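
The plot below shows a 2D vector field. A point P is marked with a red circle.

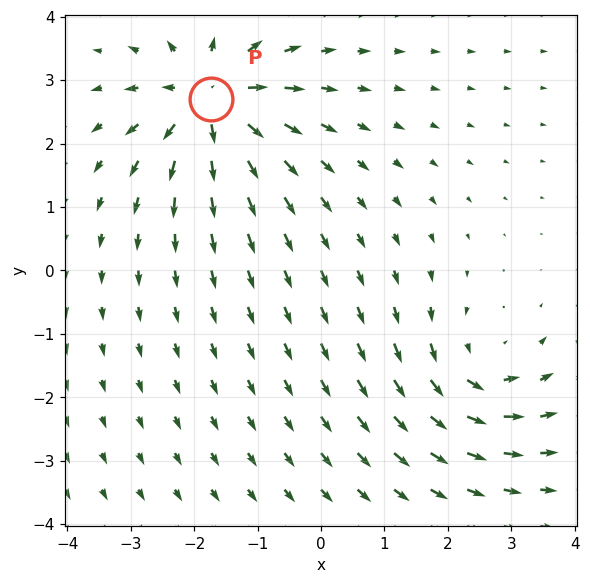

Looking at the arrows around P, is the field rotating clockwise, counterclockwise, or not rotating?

not rotating

Near P at (-1.7, 2.7) the arrows show no circulation. The curl there is ≈0.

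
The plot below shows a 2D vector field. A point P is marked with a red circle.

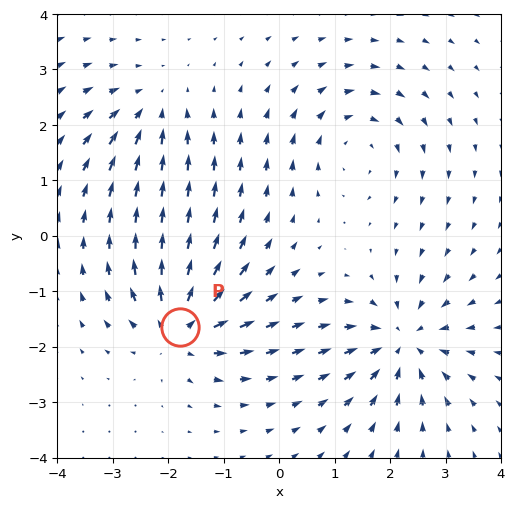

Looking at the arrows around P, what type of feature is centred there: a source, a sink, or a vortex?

At P (-1.8, -1.7) the arrows spread outward. Divergence about +7, curl ≈0 — positive divergence with near-zero curl is a source.

source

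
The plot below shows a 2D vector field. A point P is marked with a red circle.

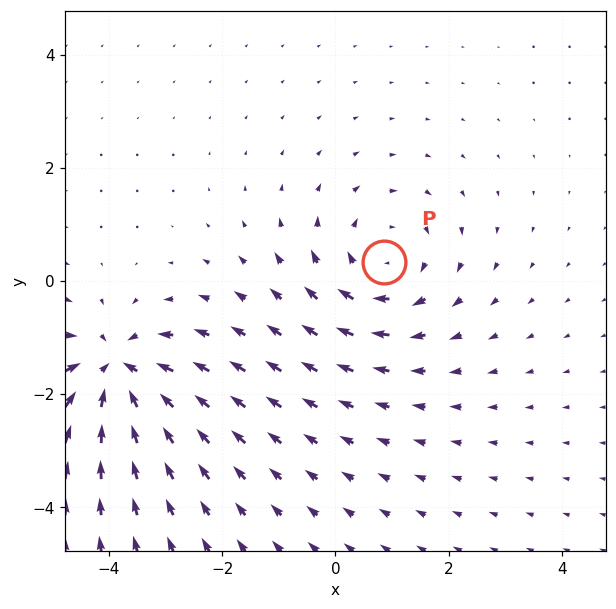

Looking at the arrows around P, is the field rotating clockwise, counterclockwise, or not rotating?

Near P at (0.9, 0.3) the arrows circulate clockwise. The curl (z-component) there is about -3; negative curl means clockwise rotation.

clockwise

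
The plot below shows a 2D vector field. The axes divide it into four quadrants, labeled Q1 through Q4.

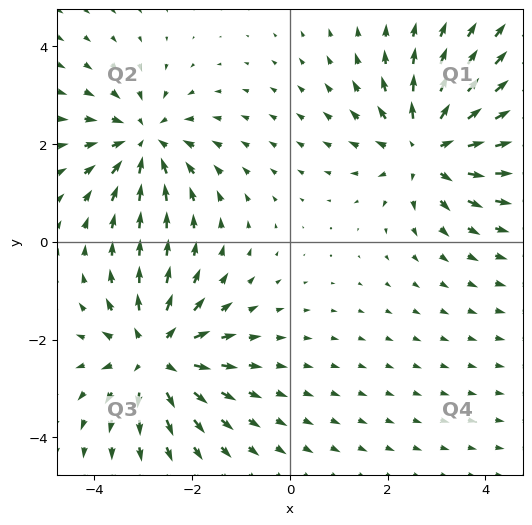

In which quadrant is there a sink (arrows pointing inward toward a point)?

The sink sits at approximately (-3.0, 2.1), which lies in quadrant Q2. The divergence there is about -5, negative as expected for a sink.

Q2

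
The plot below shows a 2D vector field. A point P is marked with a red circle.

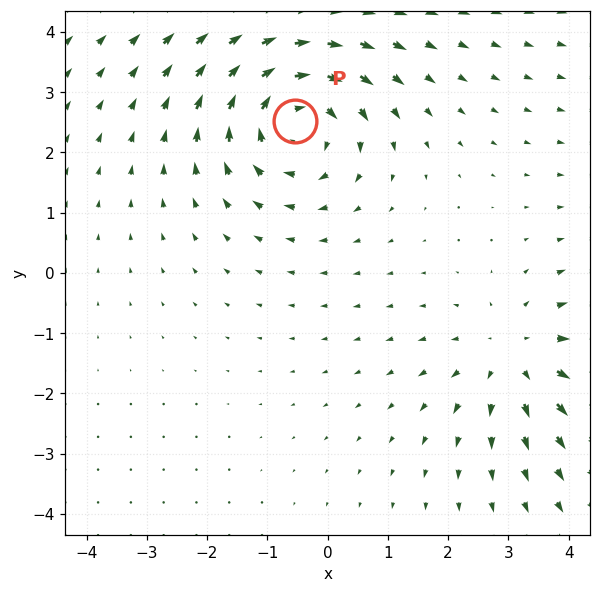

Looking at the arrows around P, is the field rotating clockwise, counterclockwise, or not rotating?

clockwise

Near P at (-0.5, 2.5) the arrows circulate clockwise. The curl (z-component) there is about -4; negative curl means clockwise rotation.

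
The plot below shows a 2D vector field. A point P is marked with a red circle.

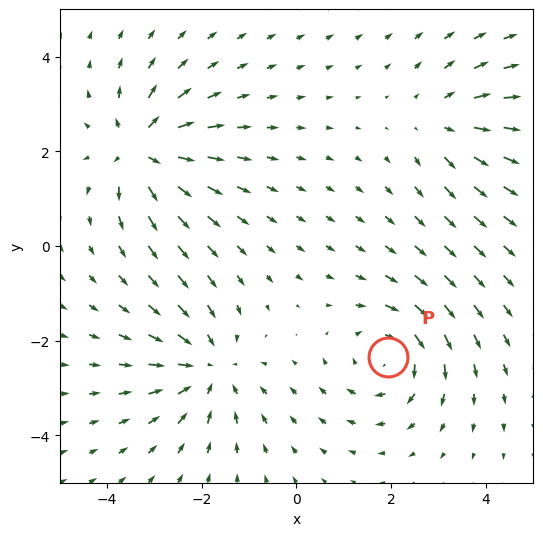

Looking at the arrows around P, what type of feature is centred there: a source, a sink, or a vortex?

vortex

At P (1.9, -2.3) the arrows circulate clockwise. Divergence ≈0, curl about -4 — near-zero divergence with nonzero curl is a vortex.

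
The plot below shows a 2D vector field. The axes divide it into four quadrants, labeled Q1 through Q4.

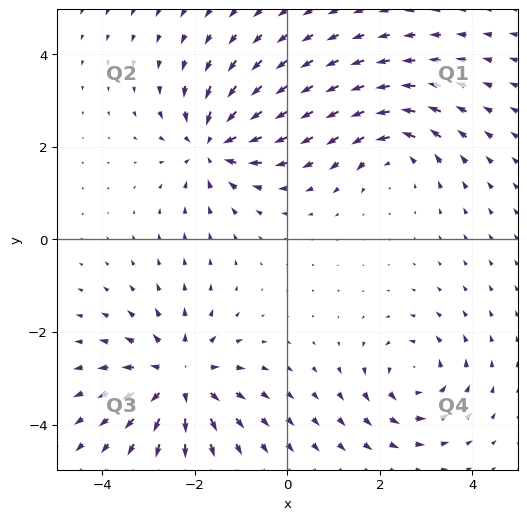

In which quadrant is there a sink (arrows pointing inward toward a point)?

The sink sits at approximately (-1.6, 2.0), which lies in quadrant Q2. The divergence there is about -5, negative as expected for a sink.

Q2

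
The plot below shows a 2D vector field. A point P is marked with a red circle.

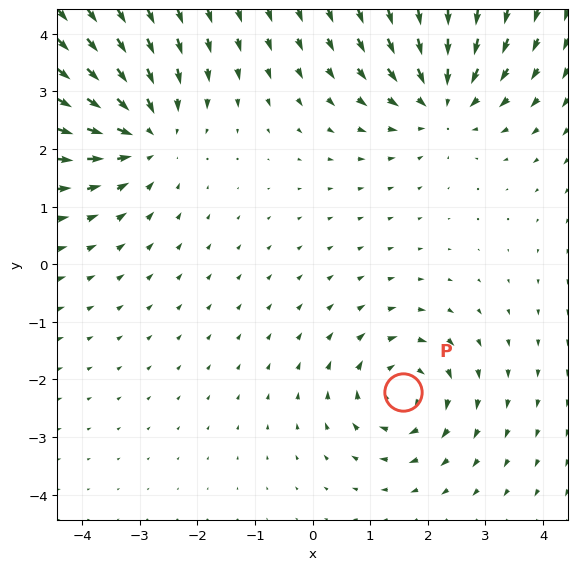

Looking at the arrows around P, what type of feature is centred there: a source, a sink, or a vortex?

At P (1.6, -2.2) the arrows circulate clockwise. Divergence ≈0, curl about -4 — near-zero divergence with nonzero curl is a vortex.

vortex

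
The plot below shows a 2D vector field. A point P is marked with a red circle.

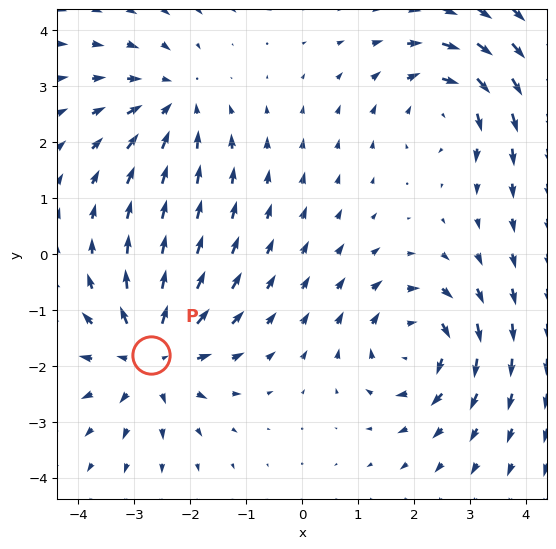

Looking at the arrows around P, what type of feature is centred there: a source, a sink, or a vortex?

At P (-2.7, -1.8) the arrows spread outward. Divergence about +5, curl ≈0 — positive divergence with near-zero curl is a source.

source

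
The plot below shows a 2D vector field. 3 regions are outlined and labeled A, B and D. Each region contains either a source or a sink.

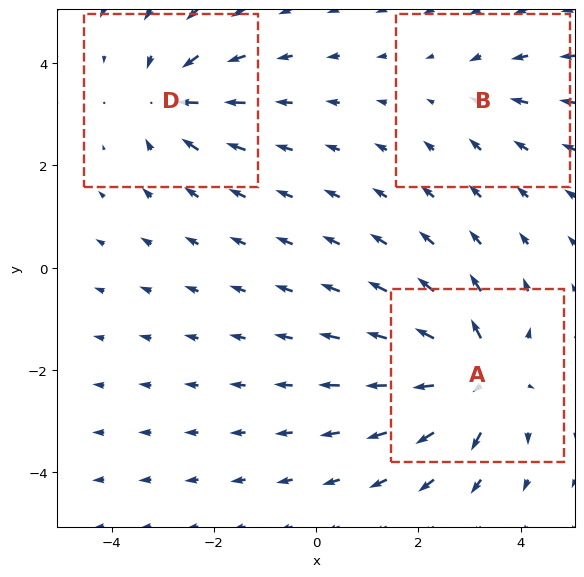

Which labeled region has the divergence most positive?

Divergence at each region's feature centre — A: about +5, B: about -2, D: about -4. Region A is most positive.

A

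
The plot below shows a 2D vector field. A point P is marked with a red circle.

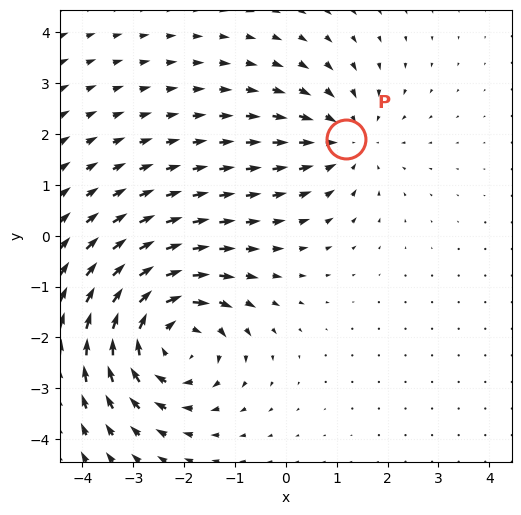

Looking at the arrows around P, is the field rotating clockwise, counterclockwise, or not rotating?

Near P at (1.2, 1.9) the arrows show no circulation. The curl there is ≈0.

not rotating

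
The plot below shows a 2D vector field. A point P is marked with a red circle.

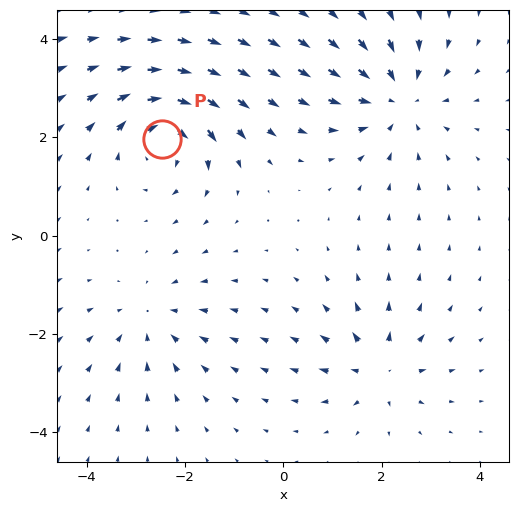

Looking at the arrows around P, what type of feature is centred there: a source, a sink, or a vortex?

At P (-2.5, 2.0) the arrows circulate clockwise. Divergence ≈0, curl about -6 — near-zero divergence with nonzero curl is a vortex.

vortex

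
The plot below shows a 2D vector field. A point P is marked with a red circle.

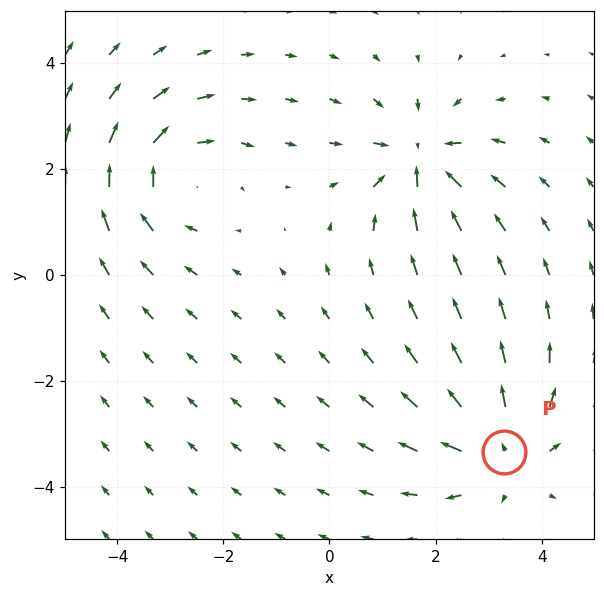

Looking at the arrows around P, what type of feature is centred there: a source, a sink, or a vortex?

source

At P (3.3, -3.3) the arrows spread outward. Divergence about +3, curl ≈0 — positive divergence with near-zero curl is a source.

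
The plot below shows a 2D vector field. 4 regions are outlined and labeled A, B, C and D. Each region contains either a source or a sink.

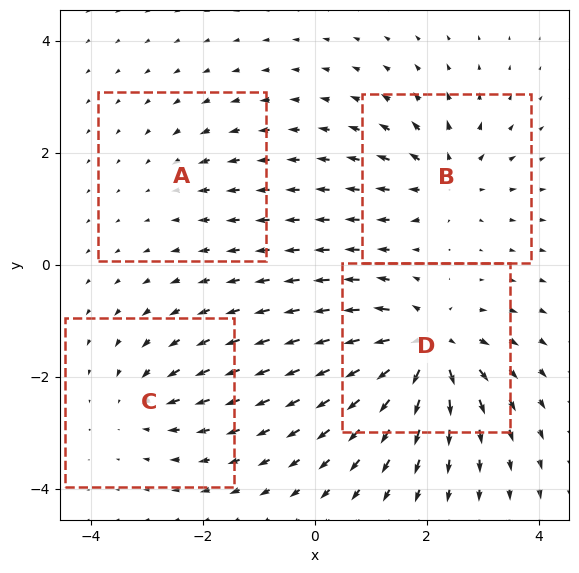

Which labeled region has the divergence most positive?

D

Divergence at each region's feature centre — A: about -2, B: about +6, C: about -4, D: about +9. Region D is most positive.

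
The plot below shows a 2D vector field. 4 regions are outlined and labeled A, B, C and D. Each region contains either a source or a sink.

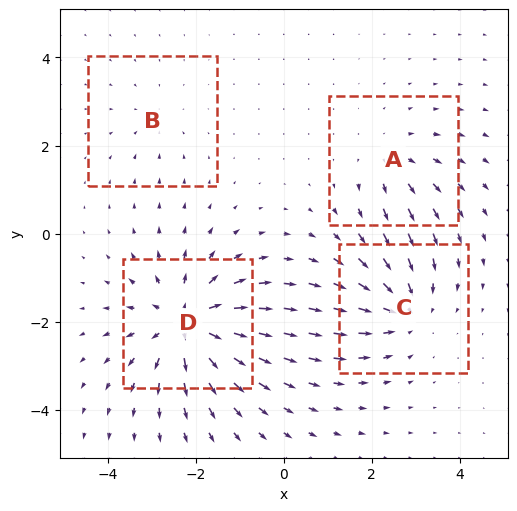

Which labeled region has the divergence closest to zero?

B

Divergence at each region's feature centre — A: about +3, B: about -2, C: about -5, D: about +7. Region B is closest to zero.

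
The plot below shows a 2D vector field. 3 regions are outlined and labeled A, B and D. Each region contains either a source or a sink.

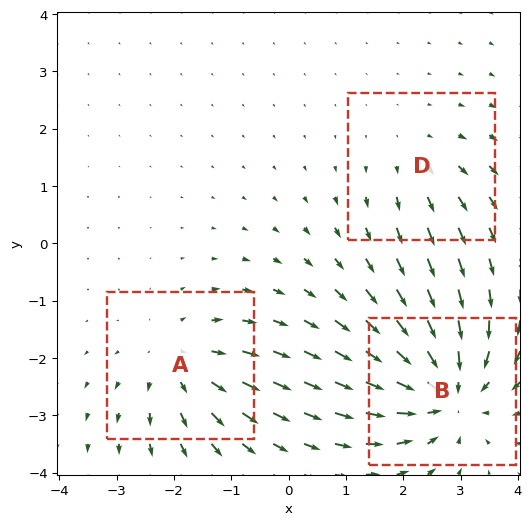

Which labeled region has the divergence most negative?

Divergence at each region's feature centre — A: about +3, B: about -5, D: about +2. Region B is most negative.

B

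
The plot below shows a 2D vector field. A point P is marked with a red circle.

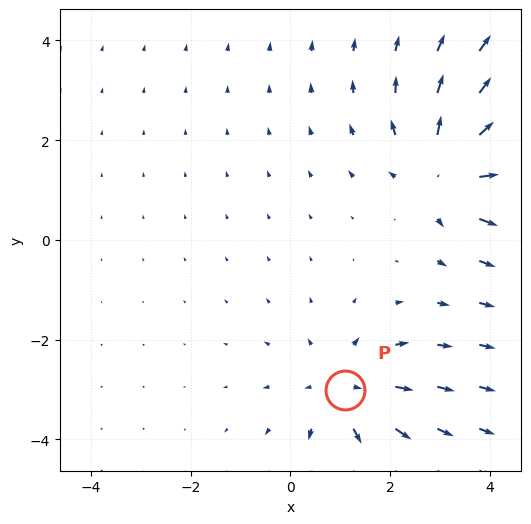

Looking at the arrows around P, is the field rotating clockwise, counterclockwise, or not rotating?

not rotating

Near P at (1.1, -3.0) the arrows show no circulation. The curl there is ≈0.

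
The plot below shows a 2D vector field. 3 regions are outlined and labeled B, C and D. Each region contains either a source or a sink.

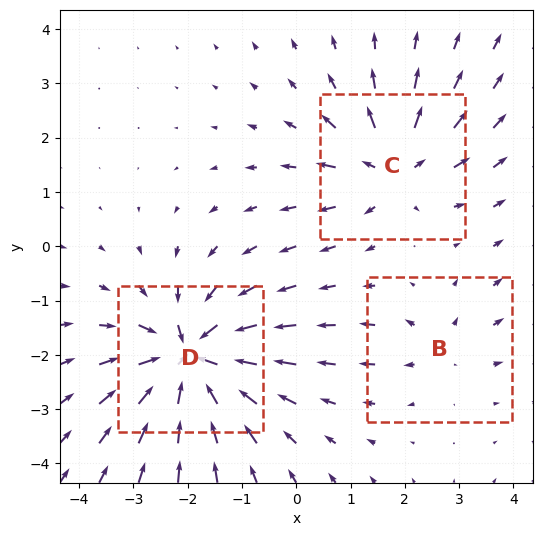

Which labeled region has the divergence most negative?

D

Divergence at each region's feature centre — B: about +2, C: about +4, D: about -6. Region D is most negative.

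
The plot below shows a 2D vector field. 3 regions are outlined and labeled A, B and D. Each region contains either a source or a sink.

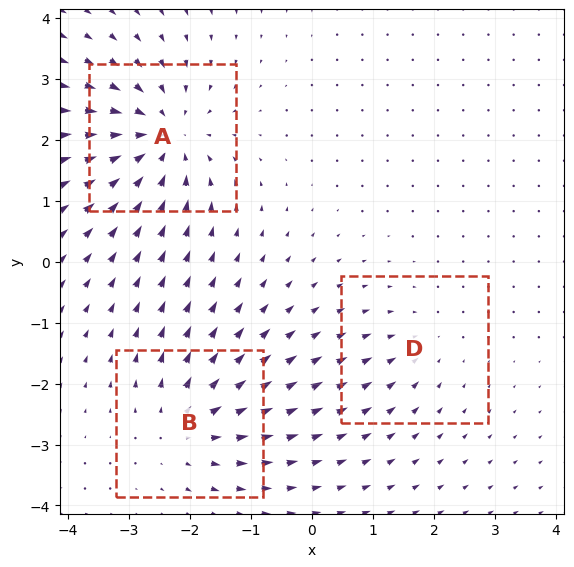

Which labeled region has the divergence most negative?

Divergence at each region's feature centre — A: about -5, B: about +4, D: about -2. Region A is most negative.

A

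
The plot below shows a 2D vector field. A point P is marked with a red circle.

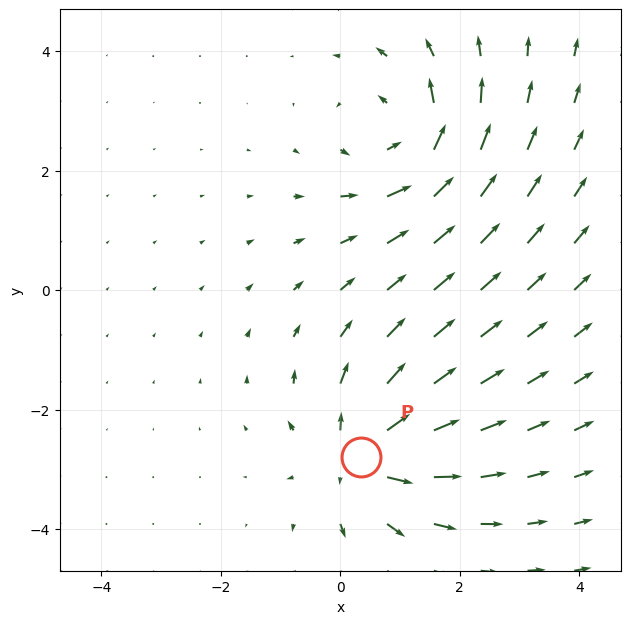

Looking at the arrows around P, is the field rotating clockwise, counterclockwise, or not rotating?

not rotating

Near P at (0.3, -2.8) the arrows show no circulation. The curl there is ≈0.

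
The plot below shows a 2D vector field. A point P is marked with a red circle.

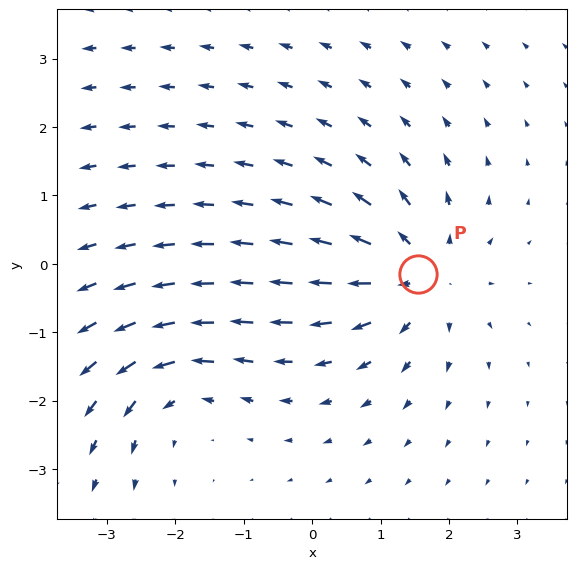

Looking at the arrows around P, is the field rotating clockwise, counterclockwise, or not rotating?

Near P at (1.5, -0.2) the arrows show no circulation. The curl there is ≈0.

not rotating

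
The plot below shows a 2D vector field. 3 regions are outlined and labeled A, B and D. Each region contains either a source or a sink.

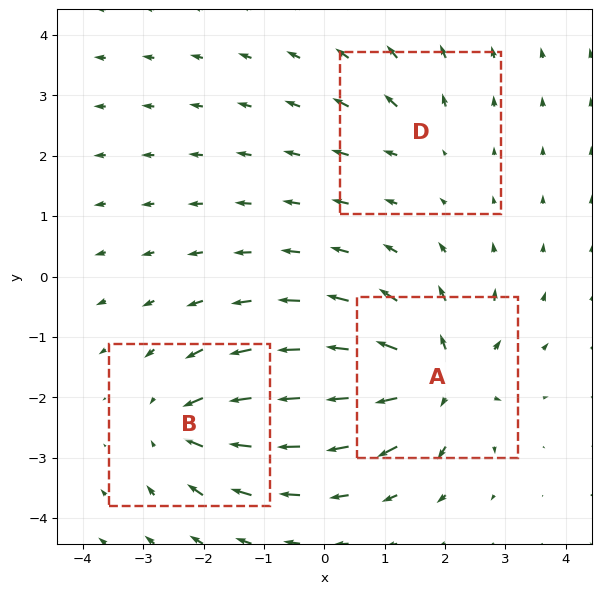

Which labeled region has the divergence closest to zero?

Divergence at each region's feature centre — A: about +6, B: about -4, D: about +2. Region D is closest to zero.

D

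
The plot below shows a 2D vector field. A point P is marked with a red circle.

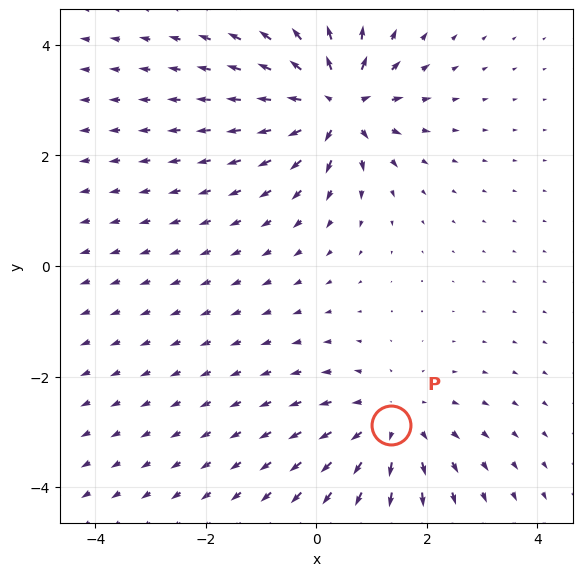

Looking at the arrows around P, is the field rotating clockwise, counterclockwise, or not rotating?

Near P at (1.4, -2.9) the arrows show no circulation. The curl there is ≈0.

not rotating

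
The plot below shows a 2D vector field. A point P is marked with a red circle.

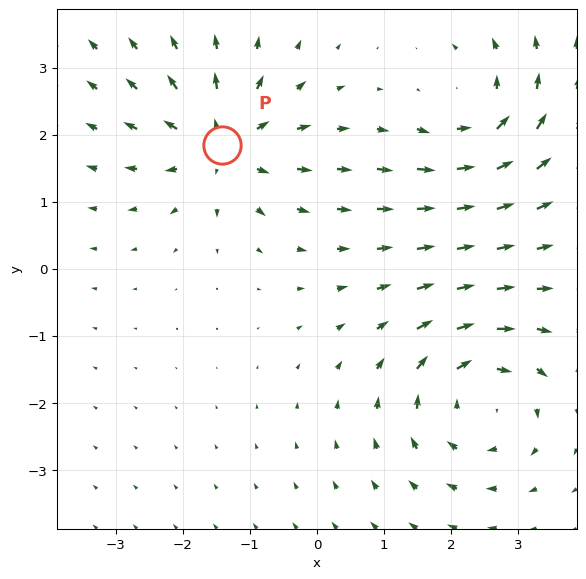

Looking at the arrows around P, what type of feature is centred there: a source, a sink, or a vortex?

At P (-1.4, 1.9) the arrows spread outward. Divergence about +5, curl ≈0 — positive divergence with near-zero curl is a source.

source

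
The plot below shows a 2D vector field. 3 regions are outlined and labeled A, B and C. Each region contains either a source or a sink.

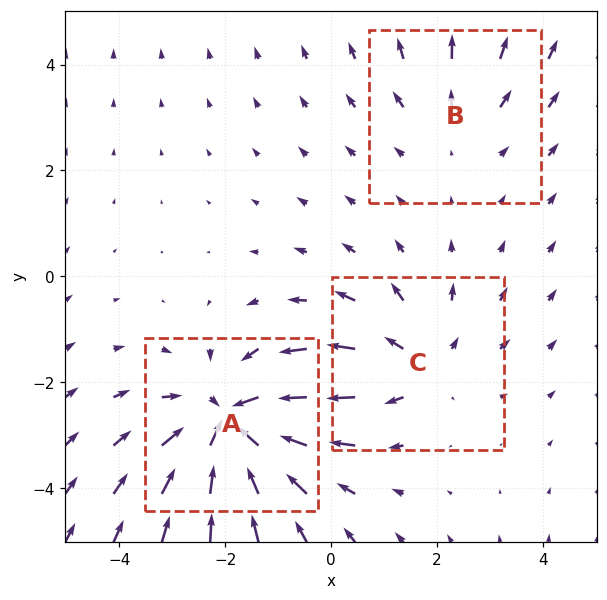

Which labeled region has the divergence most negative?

Divergence at each region's feature centre — A: about -4, B: about +2, C: about +3. Region A is most negative.

A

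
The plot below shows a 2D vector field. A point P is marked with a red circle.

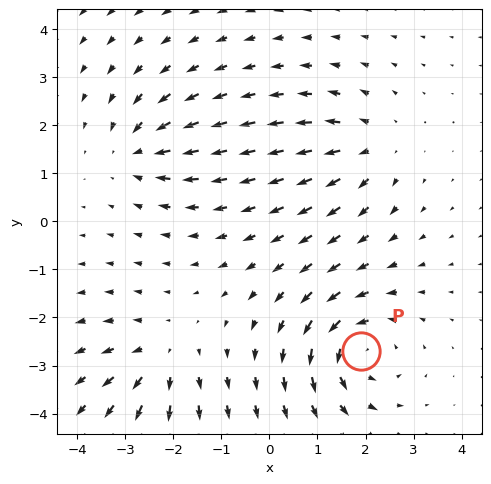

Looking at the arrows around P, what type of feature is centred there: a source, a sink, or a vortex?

vortex

At P (1.9, -2.7) the arrows circulate counterclockwise. Divergence ≈0, curl about +5 — near-zero divergence with nonzero curl is a vortex.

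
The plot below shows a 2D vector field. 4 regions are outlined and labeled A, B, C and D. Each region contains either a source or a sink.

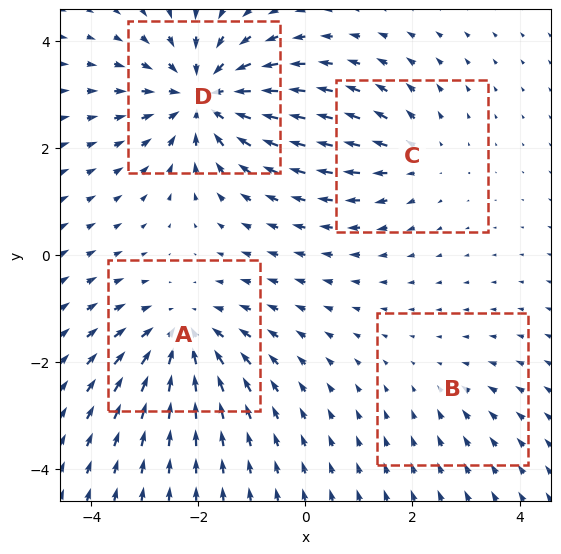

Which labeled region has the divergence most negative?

Divergence at each region's feature centre — A: about -5, B: about -2, C: about +3, D: about -7. Region D is most negative.

D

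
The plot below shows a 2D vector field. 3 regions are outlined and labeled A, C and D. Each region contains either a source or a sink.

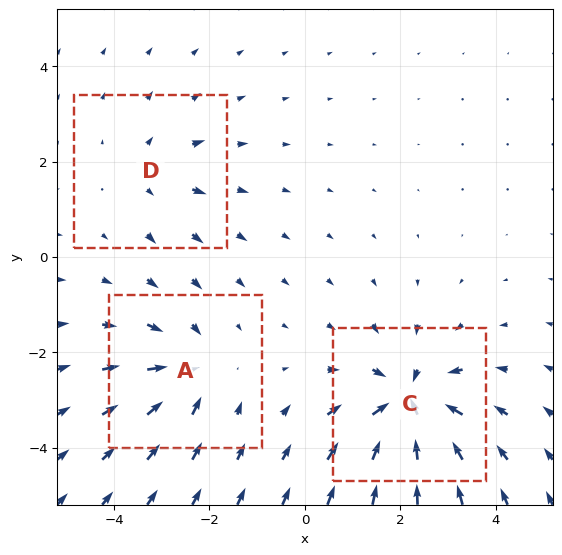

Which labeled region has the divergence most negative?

C

Divergence at each region's feature centre — A: about -3, C: about -6, D: about +2. Region C is most negative.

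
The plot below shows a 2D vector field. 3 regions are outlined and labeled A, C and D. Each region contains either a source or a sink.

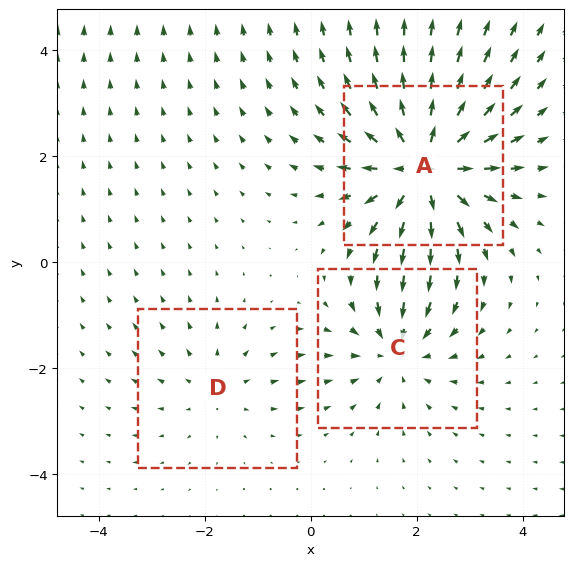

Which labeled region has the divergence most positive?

A

Divergence at each region's feature centre — A: about +5, C: about -3, D: about +2. Region A is most positive.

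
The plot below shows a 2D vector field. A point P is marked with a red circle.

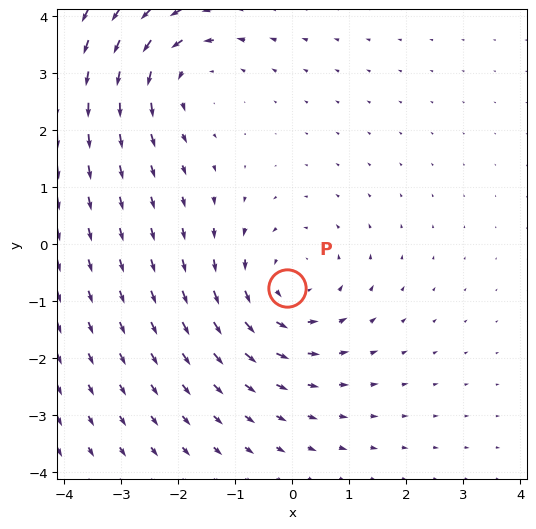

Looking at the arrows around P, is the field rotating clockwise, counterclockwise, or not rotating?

counterclockwise

Near P at (-0.1, -0.8) the arrows circulate counterclockwise. The curl (z-component) there is about +3; positive curl means counterclockwise rotation.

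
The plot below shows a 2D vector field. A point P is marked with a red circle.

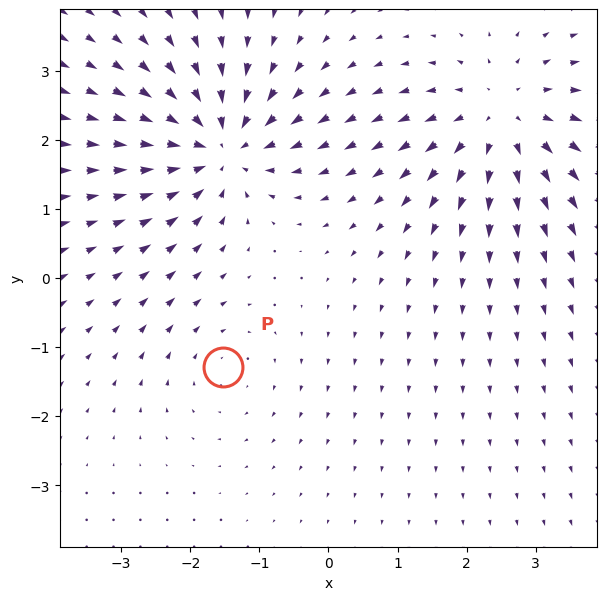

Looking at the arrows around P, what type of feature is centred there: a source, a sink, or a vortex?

vortex

At P (-1.5, -1.3) the arrows circulate clockwise. Divergence ≈0, curl about -2 — near-zero divergence with nonzero curl is a vortex.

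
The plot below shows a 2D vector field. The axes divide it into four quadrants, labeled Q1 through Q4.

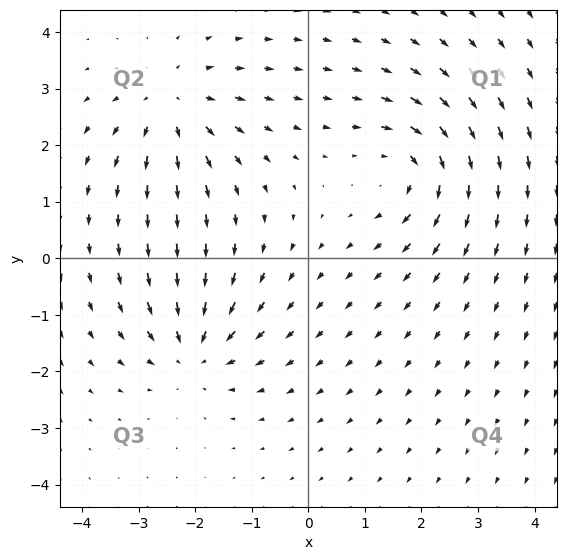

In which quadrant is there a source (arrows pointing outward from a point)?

Q2

The source sits at approximately (-2.4, 2.7), which lies in quadrant Q2. The divergence there is about +4, positive as expected for a source.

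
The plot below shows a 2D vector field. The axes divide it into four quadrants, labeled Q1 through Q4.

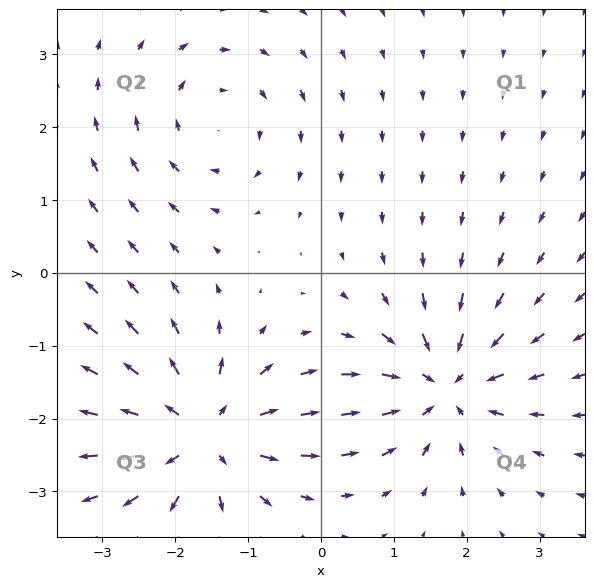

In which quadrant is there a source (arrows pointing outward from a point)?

Q3

The source sits at approximately (-1.6, -2.2), which lies in quadrant Q3. The divergence there is about +5, positive as expected for a source.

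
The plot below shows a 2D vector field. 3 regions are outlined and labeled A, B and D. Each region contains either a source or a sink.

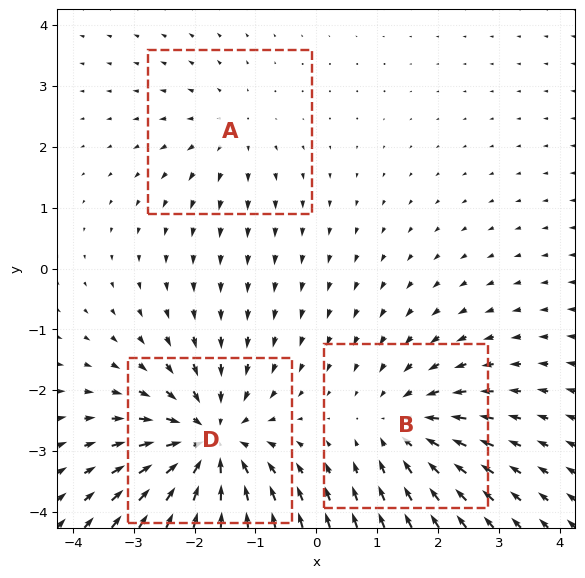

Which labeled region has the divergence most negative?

Divergence at each region's feature centre — A: about +2, B: about -3, D: about -5. Region D is most negative.

D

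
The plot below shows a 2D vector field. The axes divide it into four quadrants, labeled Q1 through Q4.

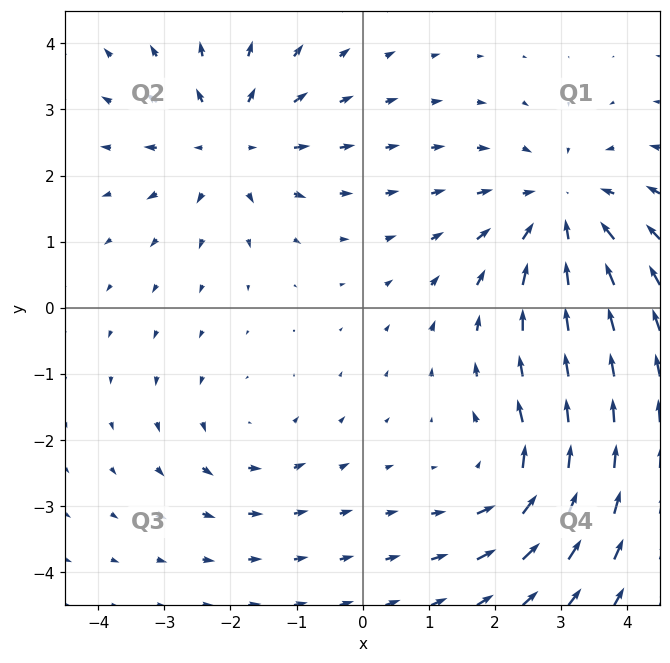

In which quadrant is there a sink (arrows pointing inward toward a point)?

Q1

The sink sits at approximately (3.0, 1.5), which lies in quadrant Q1. The divergence there is about -4, negative as expected for a sink.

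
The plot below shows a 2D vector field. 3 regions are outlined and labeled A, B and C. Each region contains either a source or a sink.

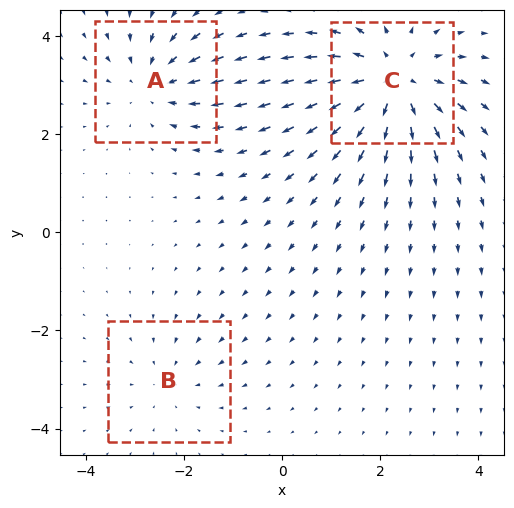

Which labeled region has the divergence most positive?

C

Divergence at each region's feature centre — A: about -3, B: about -2, C: about +4. Region C is most positive.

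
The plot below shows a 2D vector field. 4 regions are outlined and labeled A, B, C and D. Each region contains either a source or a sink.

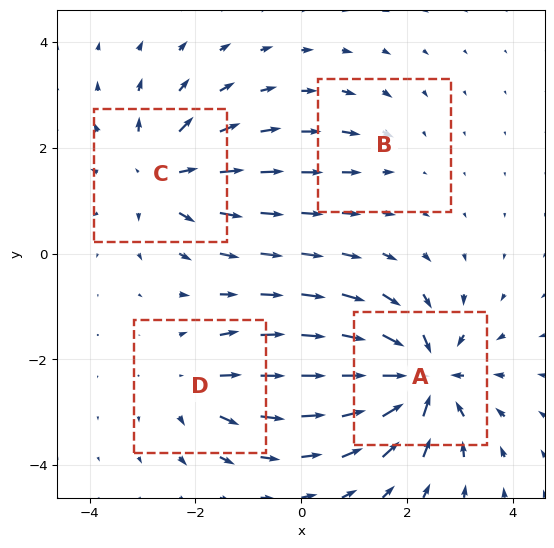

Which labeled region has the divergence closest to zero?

Divergence at each region's feature centre — A: about -8, B: about -2, C: about +5, D: about +4. Region B is closest to zero.

B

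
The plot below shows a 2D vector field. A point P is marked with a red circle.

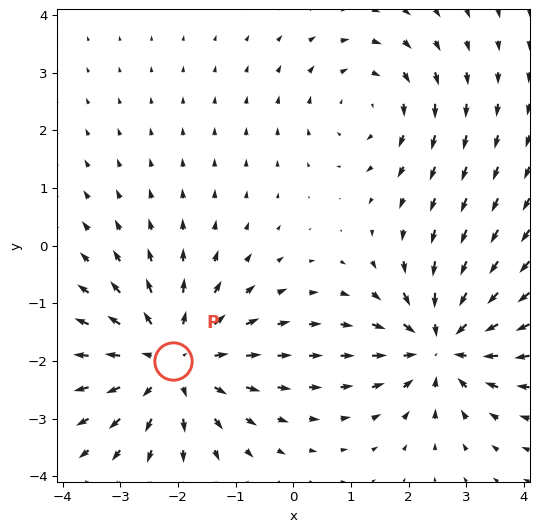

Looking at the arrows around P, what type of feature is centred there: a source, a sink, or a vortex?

At P (-2.1, -2.0) the arrows spread outward. Divergence about +4, curl ≈0 — positive divergence with near-zero curl is a source.

source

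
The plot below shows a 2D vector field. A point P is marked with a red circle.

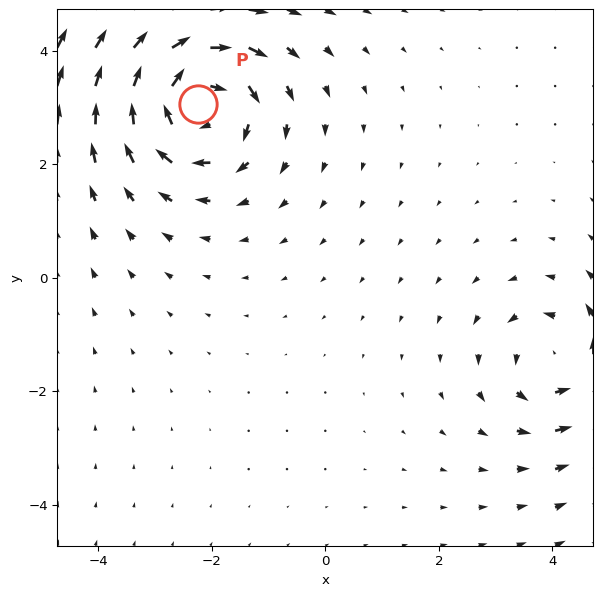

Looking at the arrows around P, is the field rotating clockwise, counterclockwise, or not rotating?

Near P at (-2.2, 3.1) the arrows circulate clockwise. The curl (z-component) there is about -5; negative curl means clockwise rotation.

clockwise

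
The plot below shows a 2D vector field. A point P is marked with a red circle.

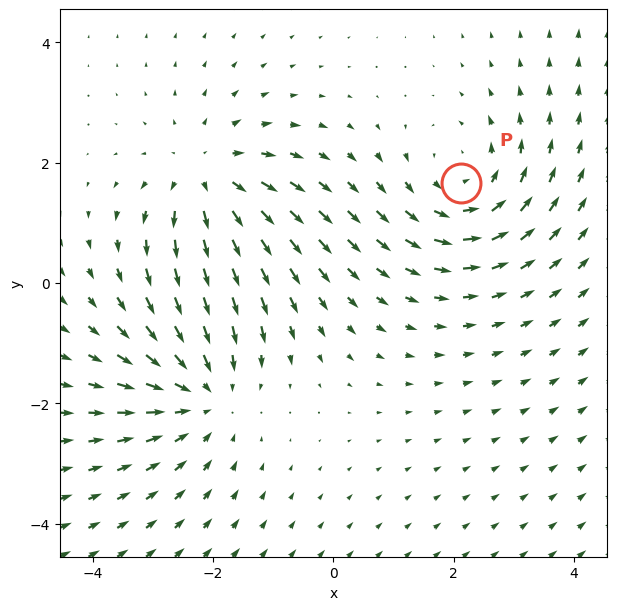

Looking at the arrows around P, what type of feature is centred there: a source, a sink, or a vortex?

vortex

At P (2.1, 1.7) the arrows circulate counterclockwise. Divergence ≈0, curl about +3 — near-zero divergence with nonzero curl is a vortex.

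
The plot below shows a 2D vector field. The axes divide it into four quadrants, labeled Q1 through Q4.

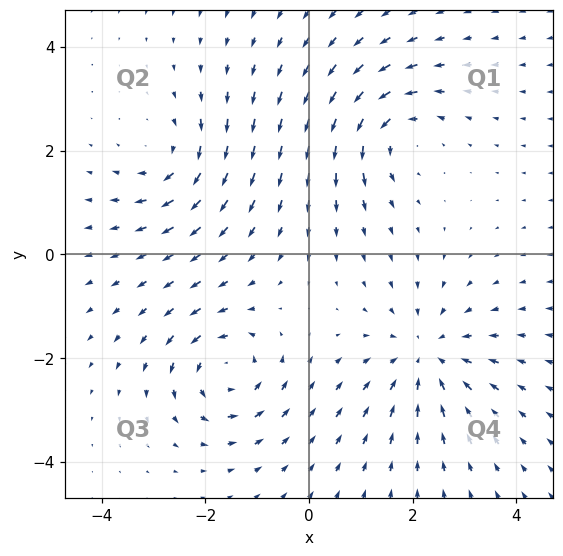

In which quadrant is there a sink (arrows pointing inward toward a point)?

Q4

The sink sits at approximately (2.3, -1.9), which lies in quadrant Q4. The divergence there is about -4, negative as expected for a sink.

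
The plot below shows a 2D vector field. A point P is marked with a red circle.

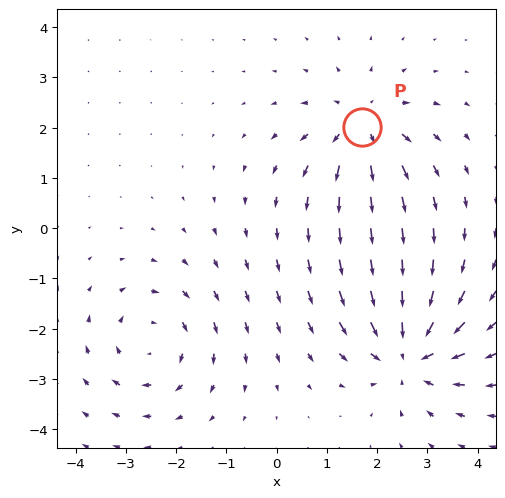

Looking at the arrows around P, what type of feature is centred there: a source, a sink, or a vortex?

At P (1.7, 2.0) the arrows spread outward. Divergence about +3, curl ≈0 — positive divergence with near-zero curl is a source.

source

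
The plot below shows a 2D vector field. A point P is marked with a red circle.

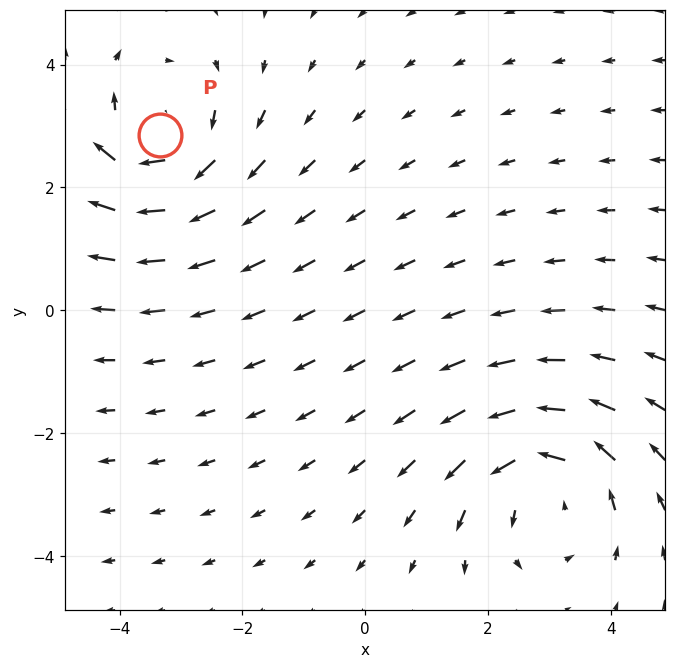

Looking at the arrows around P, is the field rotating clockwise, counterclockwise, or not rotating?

clockwise

Near P at (-3.3, 2.9) the arrows circulate clockwise. The curl (z-component) there is about -3; negative curl means clockwise rotation.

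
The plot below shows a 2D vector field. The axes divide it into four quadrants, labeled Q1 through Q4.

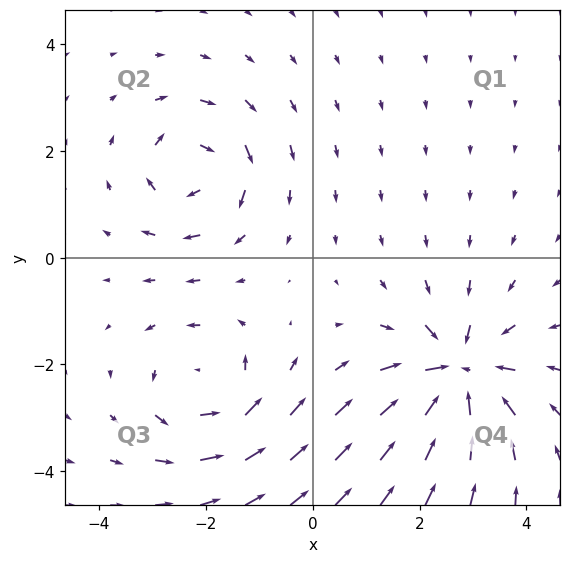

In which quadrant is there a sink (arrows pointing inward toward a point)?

The sink sits at approximately (2.7, -2.2), which lies in quadrant Q4. The divergence there is about -6, negative as expected for a sink.

Q4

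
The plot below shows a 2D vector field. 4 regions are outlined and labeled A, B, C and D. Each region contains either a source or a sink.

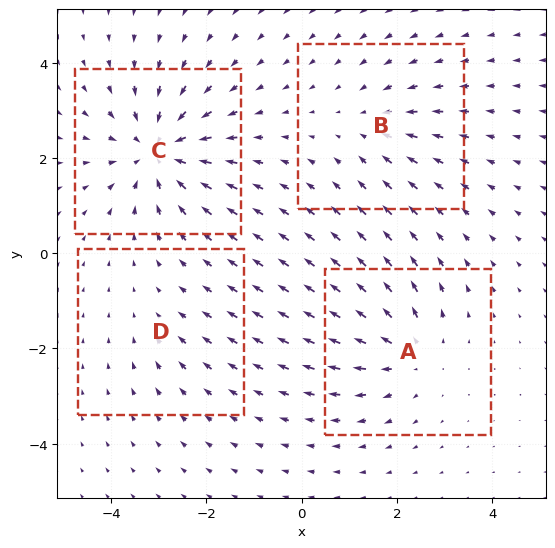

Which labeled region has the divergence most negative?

C

Divergence at each region's feature centre — A: about +4, B: about -3, C: about -6, D: about -2. Region C is most negative.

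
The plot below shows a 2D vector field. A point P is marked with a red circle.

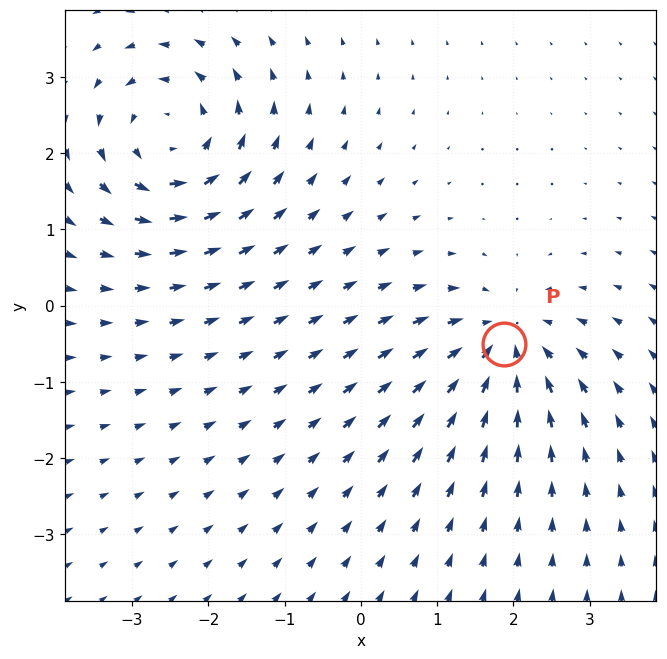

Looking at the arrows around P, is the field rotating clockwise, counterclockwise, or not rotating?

not rotating

Near P at (1.9, -0.5) the arrows show no circulation. The curl there is ≈0.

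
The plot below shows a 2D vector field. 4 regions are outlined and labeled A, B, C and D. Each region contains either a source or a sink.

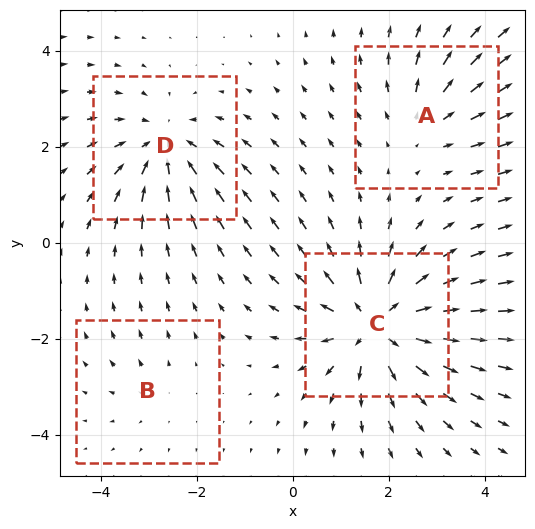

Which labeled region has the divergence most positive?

C

Divergence at each region's feature centre — A: about +3, B: about +2, C: about +7, D: about -5. Region C is most positive.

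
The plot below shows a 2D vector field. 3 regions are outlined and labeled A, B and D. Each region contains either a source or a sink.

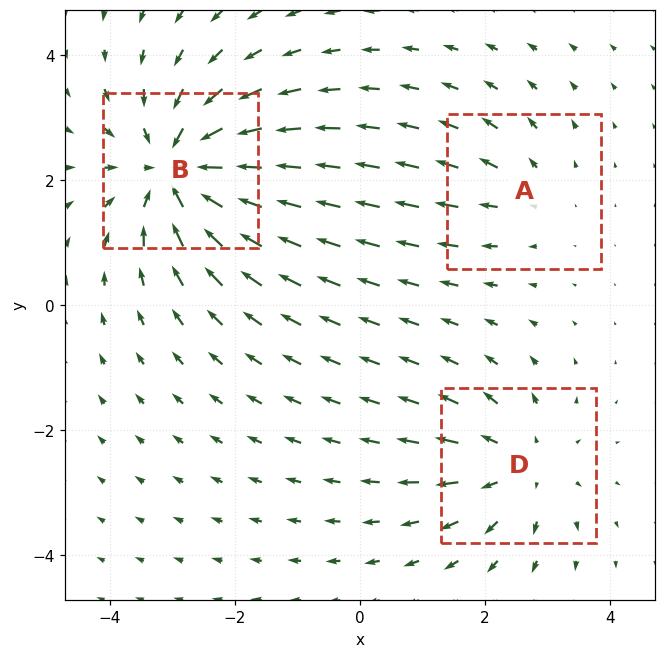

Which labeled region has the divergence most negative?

Divergence at each region's feature centre — A: about +2, B: about -5, D: about +3. Region B is most negative.

B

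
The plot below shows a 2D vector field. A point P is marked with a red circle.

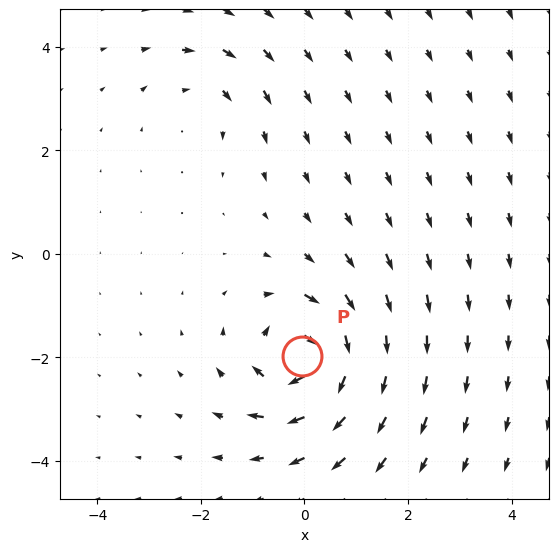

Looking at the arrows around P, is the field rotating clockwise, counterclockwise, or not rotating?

Near P at (-0.0, -2.0) the arrows circulate clockwise. The curl (z-component) there is about -7; negative curl means clockwise rotation.

clockwise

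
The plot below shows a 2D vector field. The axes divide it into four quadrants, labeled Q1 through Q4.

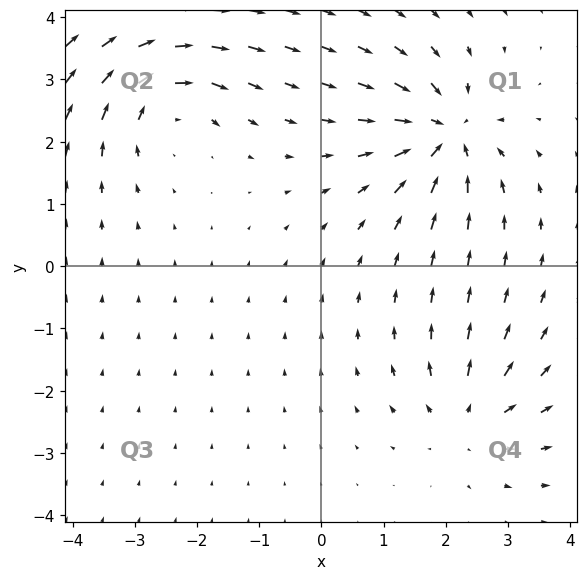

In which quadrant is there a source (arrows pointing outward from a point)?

Q4

The source sits at approximately (2.4, -2.5), which lies in quadrant Q4. The divergence there is about +4, positive as expected for a source.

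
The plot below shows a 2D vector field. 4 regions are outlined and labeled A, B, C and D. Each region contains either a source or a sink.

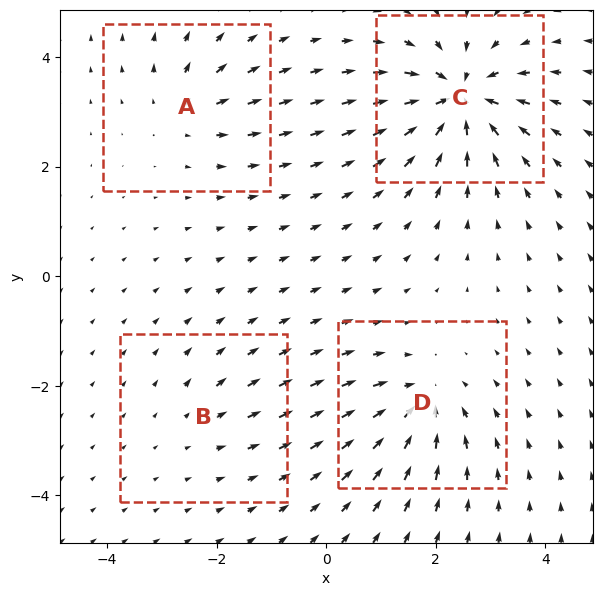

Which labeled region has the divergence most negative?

Divergence at each region's feature centre — A: about +4, B: about +2, C: about -9, D: about -6. Region C is most negative.

C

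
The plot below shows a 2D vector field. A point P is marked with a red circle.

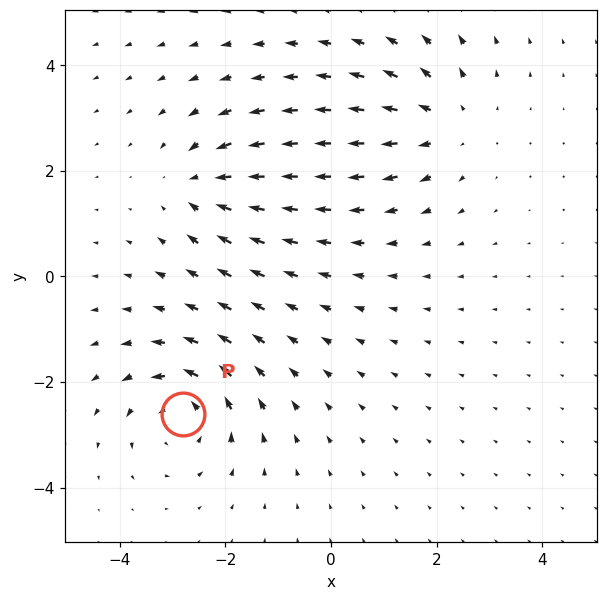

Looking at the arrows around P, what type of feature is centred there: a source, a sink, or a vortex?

vortex

At P (-2.8, -2.6) the arrows circulate counterclockwise. Divergence ≈0, curl about +4 — near-zero divergence with nonzero curl is a vortex.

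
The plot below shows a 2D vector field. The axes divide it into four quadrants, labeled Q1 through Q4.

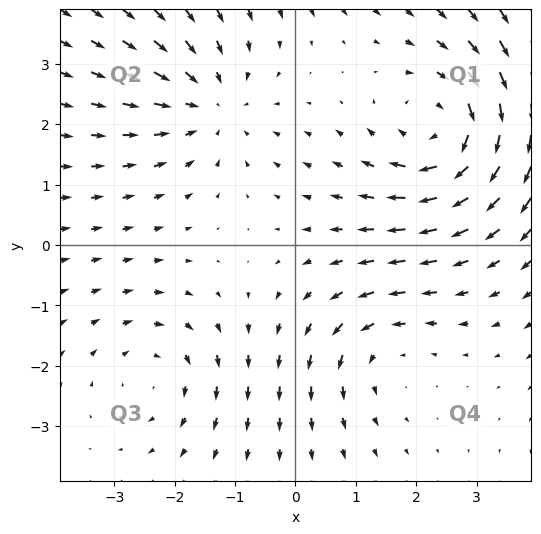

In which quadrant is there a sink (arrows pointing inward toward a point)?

Q2

The sink sits at approximately (-1.4, 2.3), which lies in quadrant Q2. The divergence there is about -3, negative as expected for a sink.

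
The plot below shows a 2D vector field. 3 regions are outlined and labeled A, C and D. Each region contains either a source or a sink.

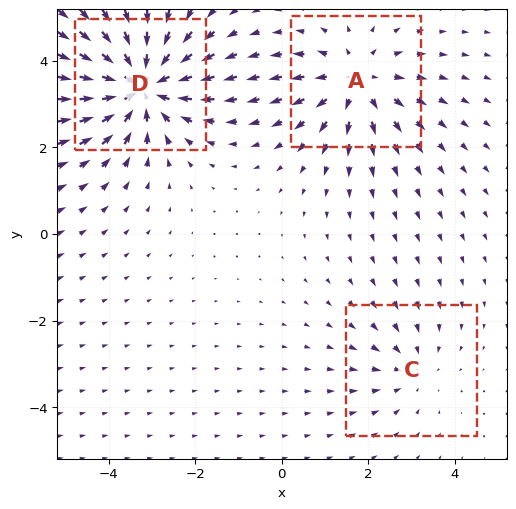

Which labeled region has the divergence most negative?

Divergence at each region's feature centre — A: about +3, C: about -2, D: about -5. Region D is most negative.

D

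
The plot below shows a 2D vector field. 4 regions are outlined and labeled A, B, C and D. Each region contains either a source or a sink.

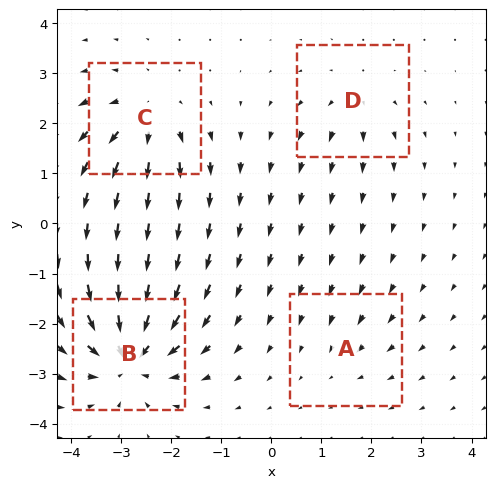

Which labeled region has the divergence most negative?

Divergence at each region's feature centre — A: about -2, B: about -9, C: about +6, D: about +4. Region B is most negative.

B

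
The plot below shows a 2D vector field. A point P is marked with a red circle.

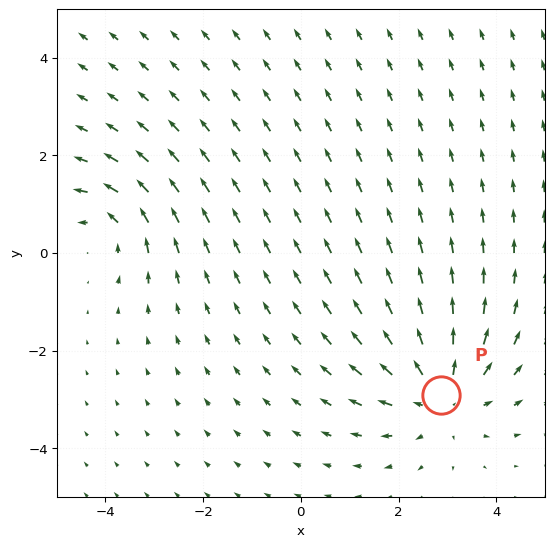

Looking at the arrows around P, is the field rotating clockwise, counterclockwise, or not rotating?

not rotating

Near P at (2.9, -2.9) the arrows show no circulation. The curl there is ≈0.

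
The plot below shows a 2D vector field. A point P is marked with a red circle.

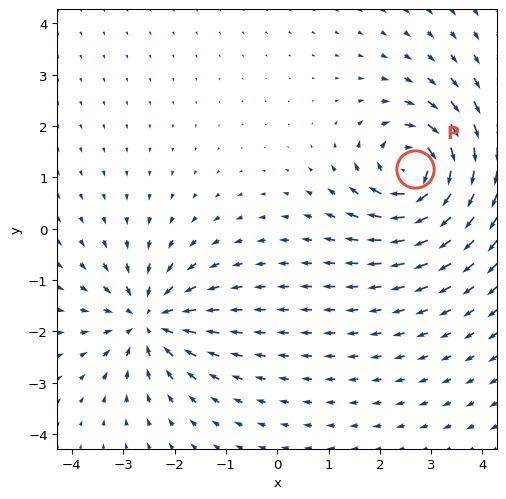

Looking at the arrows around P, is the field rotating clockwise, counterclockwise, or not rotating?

clockwise

Near P at (2.7, 1.2) the arrows circulate clockwise. The curl (z-component) there is about -5; negative curl means clockwise rotation.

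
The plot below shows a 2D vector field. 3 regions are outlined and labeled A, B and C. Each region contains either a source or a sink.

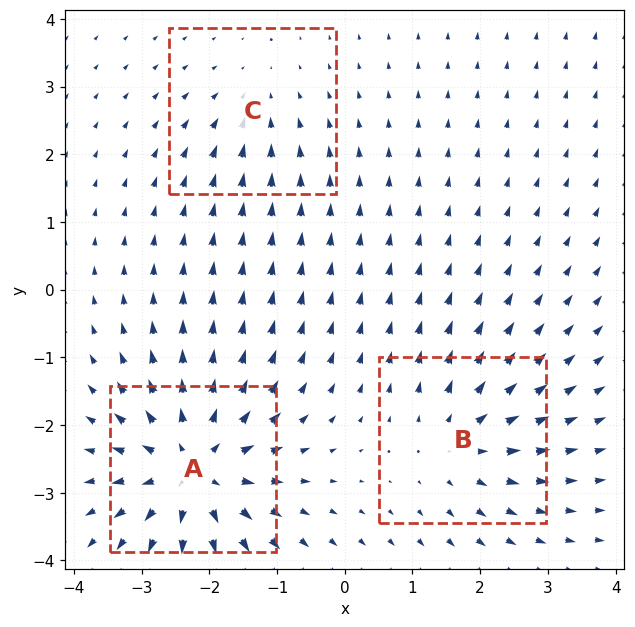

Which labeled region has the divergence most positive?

Divergence at each region's feature centre — A: about +6, B: about +3, C: about -2. Region A is most positive.

A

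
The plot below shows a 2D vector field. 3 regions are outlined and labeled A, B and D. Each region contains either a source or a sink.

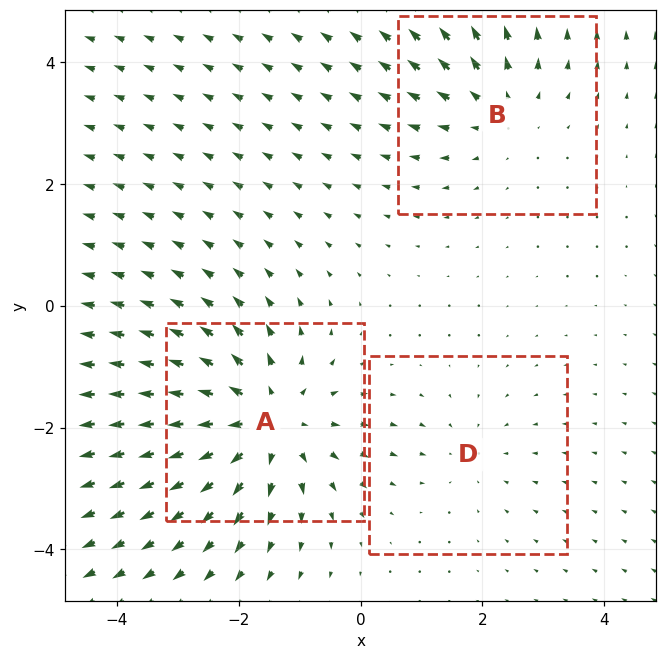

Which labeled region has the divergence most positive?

Divergence at each region's feature centre — A: about +4, B: about +3, D: about -2. Region A is most positive.

A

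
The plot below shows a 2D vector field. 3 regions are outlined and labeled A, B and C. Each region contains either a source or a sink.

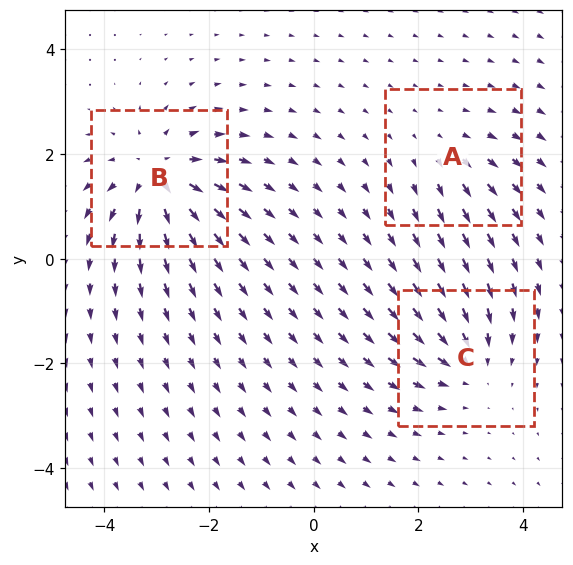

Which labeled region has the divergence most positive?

Divergence at each region's feature centre — A: about +2, B: about +6, C: about -4. Region B is most positive.

B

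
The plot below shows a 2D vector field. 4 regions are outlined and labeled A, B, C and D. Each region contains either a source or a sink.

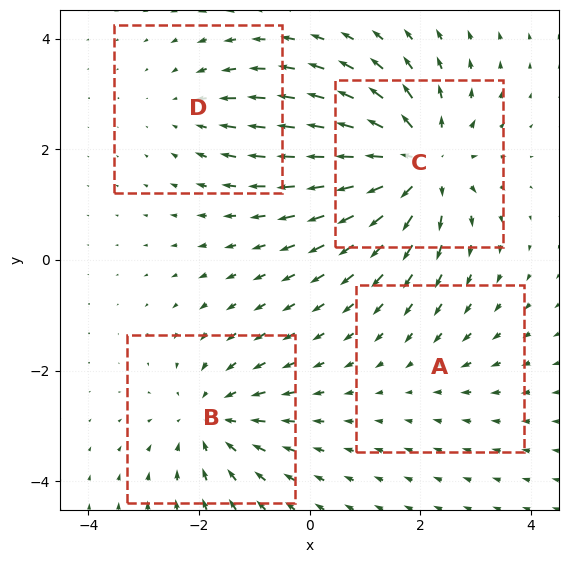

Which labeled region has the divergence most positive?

C

Divergence at each region's feature centre — A: about -2, B: about -4, C: about +7, D: about -3. Region C is most positive.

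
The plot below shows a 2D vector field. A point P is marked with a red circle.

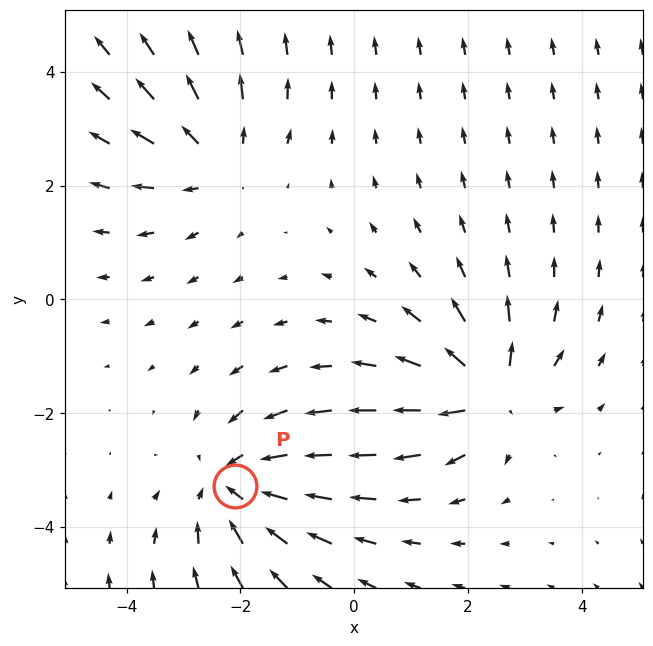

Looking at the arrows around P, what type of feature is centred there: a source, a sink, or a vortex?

At P (-2.1, -3.3) the arrows converge inward. Divergence about -3, curl ≈0 — negative divergence with near-zero curl is a sink.

sink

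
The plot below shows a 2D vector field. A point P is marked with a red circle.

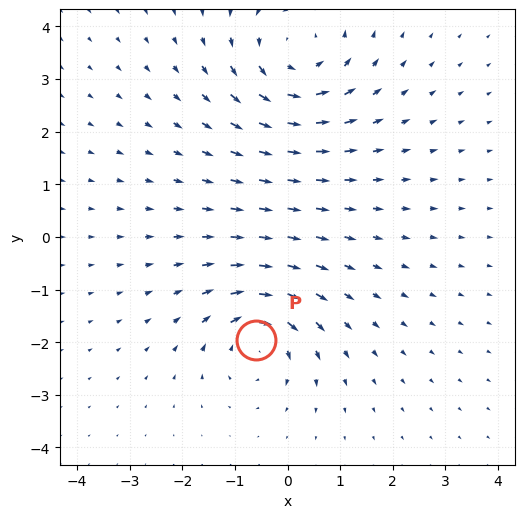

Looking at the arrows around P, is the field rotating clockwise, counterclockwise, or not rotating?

clockwise

Near P at (-0.6, -2.0) the arrows circulate clockwise. The curl (z-component) there is about -5; negative curl means clockwise rotation.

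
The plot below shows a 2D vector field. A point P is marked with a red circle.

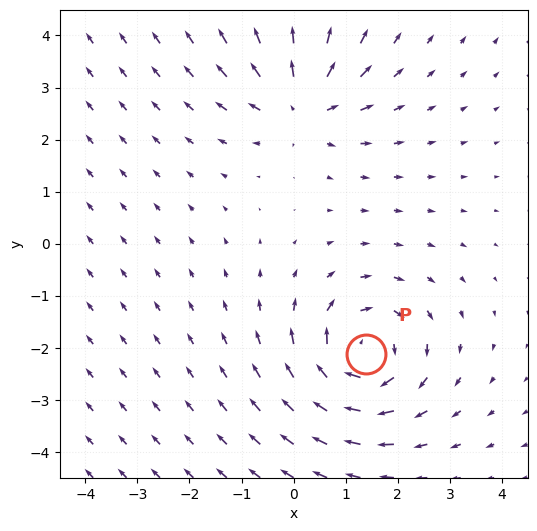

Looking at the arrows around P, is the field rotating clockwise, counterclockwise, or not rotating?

clockwise

Near P at (1.4, -2.1) the arrows circulate clockwise. The curl (z-component) there is about -6; negative curl means clockwise rotation.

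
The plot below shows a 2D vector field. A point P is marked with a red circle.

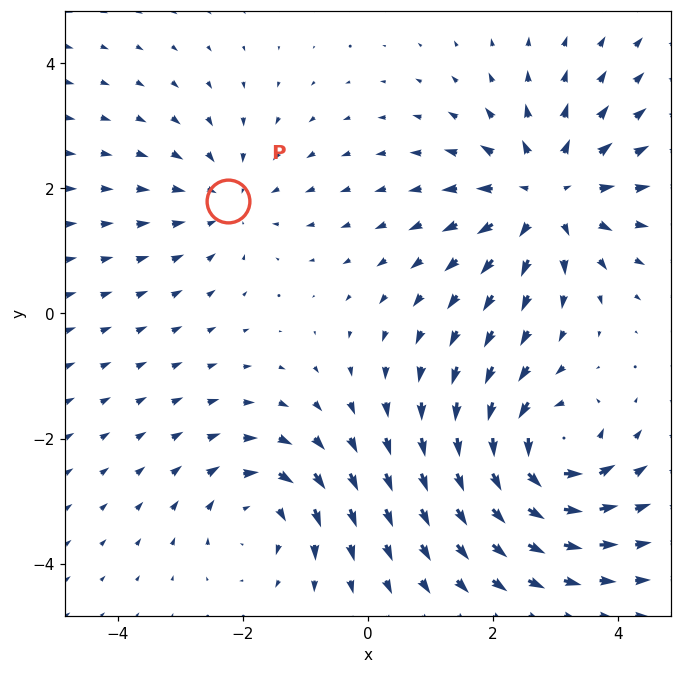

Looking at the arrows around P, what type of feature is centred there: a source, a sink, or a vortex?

At P (-2.2, 1.8) the arrows converge inward. Divergence about -2, curl ≈0 — negative divergence with near-zero curl is a sink.

sink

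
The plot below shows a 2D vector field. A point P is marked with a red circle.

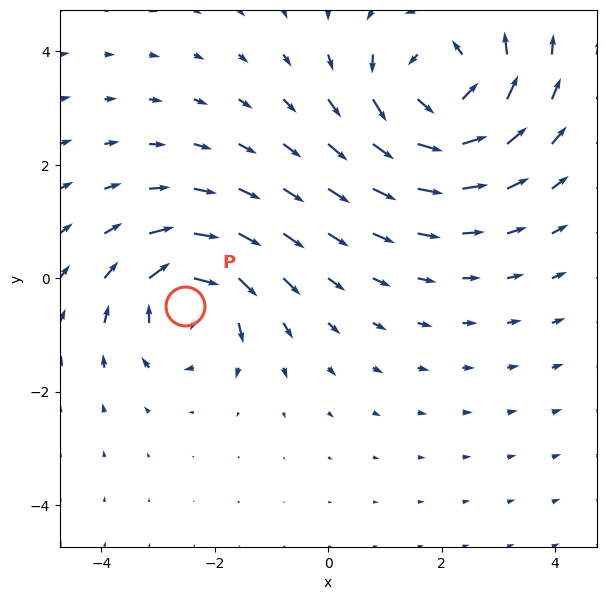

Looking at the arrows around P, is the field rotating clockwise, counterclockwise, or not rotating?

Near P at (-2.5, -0.5) the arrows circulate clockwise. The curl (z-component) there is about -4; negative curl means clockwise rotation.

clockwise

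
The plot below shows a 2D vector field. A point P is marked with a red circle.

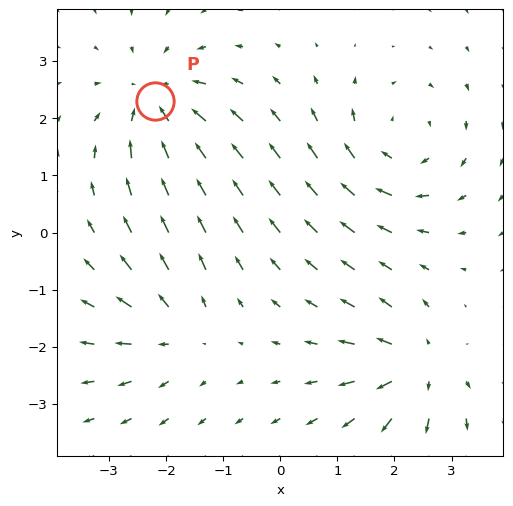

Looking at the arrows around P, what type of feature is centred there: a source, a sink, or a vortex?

sink

At P (-2.2, 2.3) the arrows converge inward. Divergence about -5, curl ≈0 — negative divergence with near-zero curl is a sink.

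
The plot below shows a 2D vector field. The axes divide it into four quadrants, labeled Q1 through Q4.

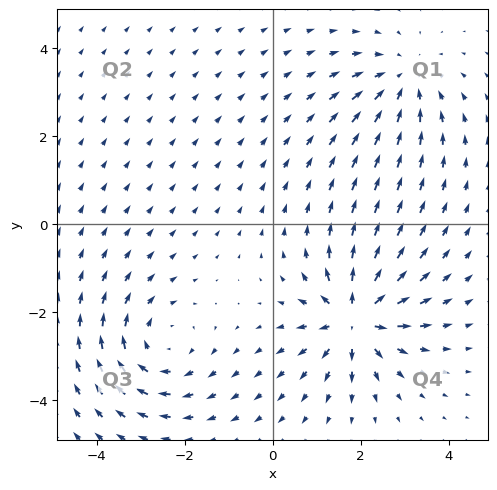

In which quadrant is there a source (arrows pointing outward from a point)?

The source sits at approximately (1.9, -2.1), which lies in quadrant Q4. The divergence there is about +6, positive as expected for a source.

Q4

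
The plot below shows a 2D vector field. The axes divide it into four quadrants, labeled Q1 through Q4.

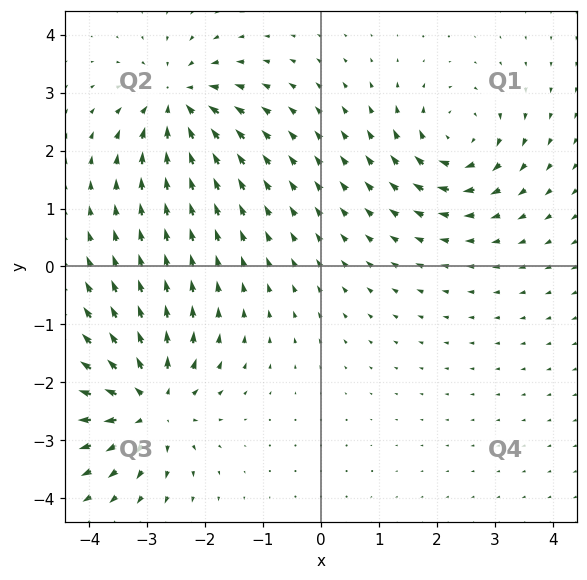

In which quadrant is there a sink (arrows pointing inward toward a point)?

Q2

The sink sits at approximately (-2.5, 2.8), which lies in quadrant Q2. The divergence there is about -4, negative as expected for a sink.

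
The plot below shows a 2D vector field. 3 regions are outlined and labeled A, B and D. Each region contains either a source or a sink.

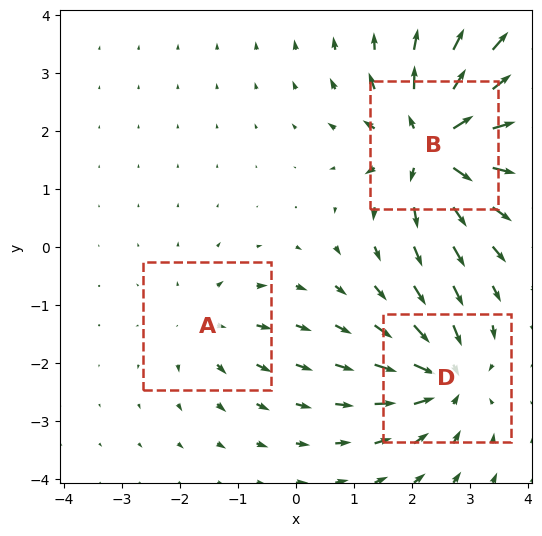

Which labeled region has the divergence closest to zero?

Divergence at each region's feature centre — A: about +2, B: about +6, D: about -4. Region A is closest to zero.

A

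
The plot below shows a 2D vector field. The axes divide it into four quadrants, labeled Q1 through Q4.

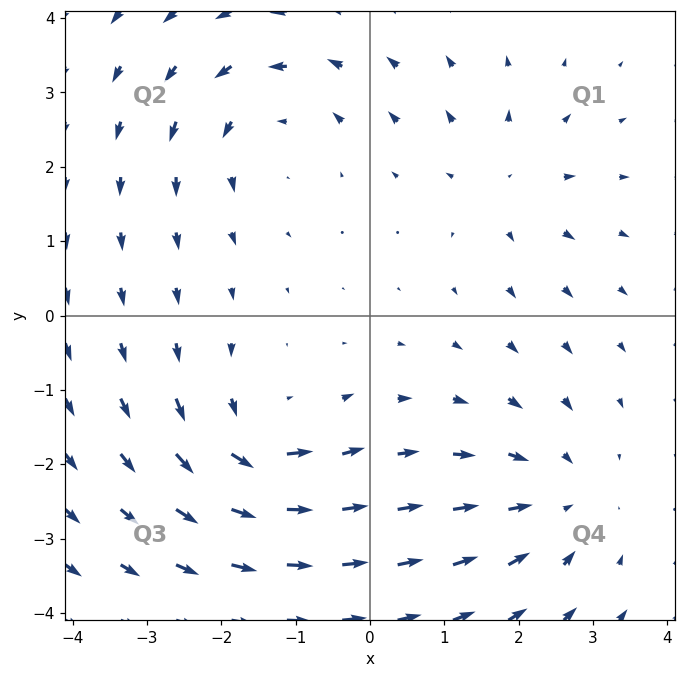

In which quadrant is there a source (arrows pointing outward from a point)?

Q1

The source sits at approximately (1.8, 1.8), which lies in quadrant Q1. The divergence there is about +3, positive as expected for a source.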